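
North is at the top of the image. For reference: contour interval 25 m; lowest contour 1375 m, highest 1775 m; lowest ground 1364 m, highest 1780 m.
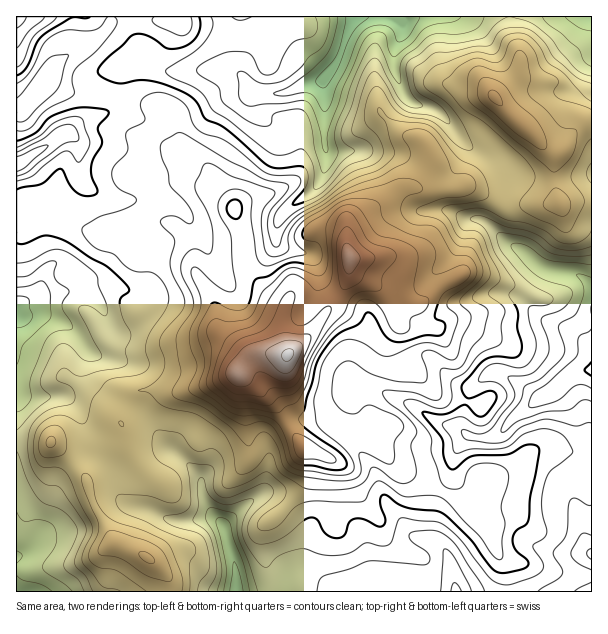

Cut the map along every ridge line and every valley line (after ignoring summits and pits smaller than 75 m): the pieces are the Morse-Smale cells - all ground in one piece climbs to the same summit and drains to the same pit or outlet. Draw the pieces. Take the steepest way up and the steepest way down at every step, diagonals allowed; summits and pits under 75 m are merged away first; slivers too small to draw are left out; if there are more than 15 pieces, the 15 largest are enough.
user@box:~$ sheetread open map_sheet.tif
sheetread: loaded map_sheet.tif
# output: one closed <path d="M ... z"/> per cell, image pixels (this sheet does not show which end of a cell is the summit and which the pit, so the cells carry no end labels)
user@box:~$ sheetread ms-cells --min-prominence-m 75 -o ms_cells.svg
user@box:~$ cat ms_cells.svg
<path d="M396 16l-285 0-1 8-2 5-13 11-32 18-17 23 25 11 55 6 14 5 21 3 9 7 10 28 6 11 15 11 15 14 14 21 12 33 2 20 4 18 21 25 12 6 5 5-3 7 0 24 5 18-33 0-11 8-6 12 17 11 23 23 10 17 17 23 18 8 7-4 4-9 8-9 11 0 22 10 11-16-22-23-2-16 5-15 13-18 5-12 13-20-8-27-9-8-25-13-6-6-4-25 2-18 2-5 52-35 57 1 6-2 35 16 4 0 6-22 0-12-9-8-15-4-18-10-30-34-25-9-9-8-10-27 0-17 9-21 0-7z"/><path d="M239 374l-7 18-21 24-15 25-20 20-12 20-14-6-11-11-12-20-4-16-10 11-21 9-10 13 0 9 6 13 4 20 22 39 36 17 18 17 3 16 421-1-1-140-19 1-18-6-12 0-9 5-9 8-6 11-27 10-5 6-4 17-5 5-6 0-48-28-21-8-27-28-9-5-13-5-11 0-16 22-21-8-17-23-10-17-23-23z"/><path d="M465 186l-6 2-57-1-52 35-2 5-2 18 4 25 6 6 25 13 9 8 8 27-13 20-5 12-13 18-5 15 2 16 14 16 8 5-10 15 0 3 26 28 21 8 48 28 6 0 5-5 5-20 10-7 21-6 6-11 9-8 9-5 12 0 18 6 20-2 0-163-13-11-28-5-11-5-16-14-15-8-16-17 11-24z"/><path d="M57 206l-15 0-13 6-13 3 0 223 35 4 17 14 13 14 1-9 4-8 6-5 21-9 9-10-1-13 9-20 5-5 24-1 18 2 32-7 19-9 9-2 7-12 8-6-10-4-24-20-4-29-20-33-1-22-5-9-14-15-9-2-12 0-22 4-20 9-12 0-16-7-18-18z"/><path d="M50 82l-3 0-26 28-5 1 0 102 13-1 13-6 15 0 8 4 18 18 16 7 12 0 20-9 22-4 12 0 9 2 14 15 5 9 1 22 20 33 4 29 28 23 41 0 1-5-5-14 0-24 3-7-5-5-12-6-21-25-4-18-2-20-8-27-18-27-15-14-15-11-6-11-10-28-9-7-21-3-14-5-55-6z"/><path d="M591 16l-194 1 6 6 0 7-9 21 0 17 10 27 9 8 25 9 30 34 18 10 15 4 9 8 0 12-6 24 15 1 73-4z"/><path d="M30 439l-14 1 0 151 154 1 0-8-2-8-18-17-36-17-22-39-6-24-10-15-25-22z"/><path d="M237 374l-51 17-15 1-12-2-16 0-8 1-5 5-9 20 0 7 11 30 18 22 11 6 5-2 10-18 20-20 15-25 21-24 6-14z"/><path d="M591 202l-72 3-15-1-11 23 16 17 15 8 16 14 11 5 28 5 12 10z"/><path d="M110 16l-94 1 1 93 4 0 15-14 27-38 32-18 13-11 2-5z"/>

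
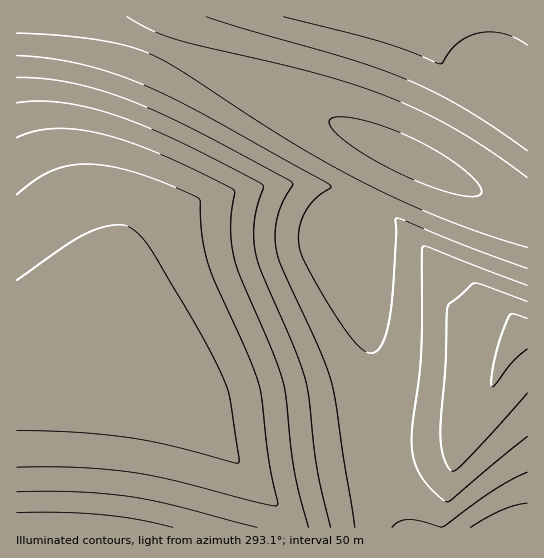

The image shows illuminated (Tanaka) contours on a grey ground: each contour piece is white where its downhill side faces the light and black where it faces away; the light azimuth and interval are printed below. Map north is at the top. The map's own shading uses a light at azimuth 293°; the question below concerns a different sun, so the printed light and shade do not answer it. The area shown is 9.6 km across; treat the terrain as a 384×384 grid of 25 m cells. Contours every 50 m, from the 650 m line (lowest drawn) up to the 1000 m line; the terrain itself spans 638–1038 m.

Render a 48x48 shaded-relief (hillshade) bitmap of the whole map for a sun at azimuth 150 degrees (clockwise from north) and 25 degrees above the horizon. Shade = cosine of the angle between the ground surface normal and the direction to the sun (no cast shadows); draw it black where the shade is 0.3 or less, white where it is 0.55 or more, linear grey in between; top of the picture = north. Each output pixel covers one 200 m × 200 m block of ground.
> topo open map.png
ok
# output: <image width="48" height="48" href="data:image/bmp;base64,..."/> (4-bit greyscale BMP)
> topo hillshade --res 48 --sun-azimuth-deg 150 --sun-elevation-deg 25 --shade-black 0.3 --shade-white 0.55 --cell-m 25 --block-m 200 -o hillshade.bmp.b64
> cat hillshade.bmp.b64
<image width="48" height="48" href="data:image/bmp;base64,Qk32BAAAAAAAAHYAAAAoAAAAMAAAADAAAAABAAQAAAAAAIAEAAATCwAAEwsAABAAAAAAAAAAAAAAABEREQAiIiIAMzMzAERERABVVVUAZmZmAHd3dwCIiIgAmZmZAKqqqgC7u7sAzMzMAN3d3QDu7u4A////AN3d3d3d3MzMzMzMzMqJmZmZqqqr///tzN3d3d3d3MzMzMy7u7qZmZmZmZqr7//u3N3d3d3dzMzMy7u7u6mZmZmZmZma3//u3N3d3dzMzMy7u7u7upmZmZmYiIiJvv/u3MzMzMzMzLu7u7uqqZmZmZmIiIiIrv7u3MzMzMzLu7u7qqqpmZmZmZiId3d3nO7t3Lu7u7u7u7qqqqqZmZqpmZiId2Zmet7t3Lu7u7u6qqqqqZmZmaqqmZiHdmZVeM3d3KqqqqqqqqqZmZmZmaqqqZiHdlVVaKzdzKqqqqqZmZmZmYiZmqqqqZiHZlVEV4vdzJmZmZmZmZmZiIiZmqqqqZiHZlVEV3nMzJmZmZmZmIiIiIiZmaqqmZiHZlRERni8zIiIiIiIiIiIiIiJmZmZmZh3ZVRERmeczIiIiIiIiIiHd4iImZmZmYh3ZVRERWaLzHd3iIiIiId3d4iIiJmZiIh3ZVRERWZqvHd3d3d3d3d3d4iIiIiIiId2ZVVERWZovHd3d3d3d3d3d3iIiIiIiHd2ZVVERWVWm3d3d3d3d3d3d3iIiIiIiHd2ZVVEVWVVemZ3d3d3d3d3d3iIiIiIh3dmZVVEVVVVVmZmd3d3d3d3d4iIiIiId3dmZVVEVVVVQmZmZnd3d3d3d4iIiIiId3dmVVVFVlVUIWZmZmZ3d3d3eIiIiIiId3ZmVVVFVlVCEWZmZmZ3d3d3iIiIiIiHd3ZmVVVFVlMhEWZmZmZ3d3d4iIiIiIiHd3ZlVVRFVDIREWZmZmZ3d3eIiIiZiIiHd2ZlVVREQxERElZmZmZ3d3eIiJmZmZmId2ZlVURCIRESIlVmZmZnd3eIiZmqqqqZiHZlVUQhERIiM1VWZmZnd3iImZqqq7qqmYd2VUIRIiIzRFVVZmZmZ3iImaqru7u7qpiHZTIiIzNEVlVVVmZmZmd4maq7vMzMu6mXZCIjNERVZ1VVVVVVVVVmeJqrzMzMy7mGQzM0RVZneFVVVVVVVVVVVWeJqru7uodUMzRFVmd4iVVVVVVVVURERDNEVWZ3ZlQzRFVWZ3iJmURVVVVURERDMzMyIjMzMzREVWZ3iImZmkREREREREMzMzIiIjMzNEVWZneImZmqqkREREREMzMzMyIjMzNERVZneIiZmqqqqkREQzMzMzMyIjMzNERVZmd4iZmqqqqqqTMzMzMzMyIiMzM0RFVmd4iZmqqqqqqphzMzMzIiIiIzMzREVWZ3iJmaqqq7qqqYdjIiIiIiIiMzNEVWZ3iJmaqqu7u7qqmHdyIiIiIiIzM0RVZneImaqqu7u7u7qpiIdyIiIiIiMzRFVmd4iZqqu7u7u7u6qZiIiCIiIiIzNEVWZ3iJmqq7u7u7u7uqqZmIiCIiIiM0RVZneImaq7u7u7u7u7qqmZmYiCIiIzNEVmd4iZqru7vMzLu7uqqpmZmZiCIjM0RVZ3iJmqu7u8zMy7u7qqqZmZmZmCMzRFVneImaq7u7zMzMu7u6qqmZmZmZmTM0RVZneJmqq7u8zMzLu7uqqqmZmZmZmQ=="/>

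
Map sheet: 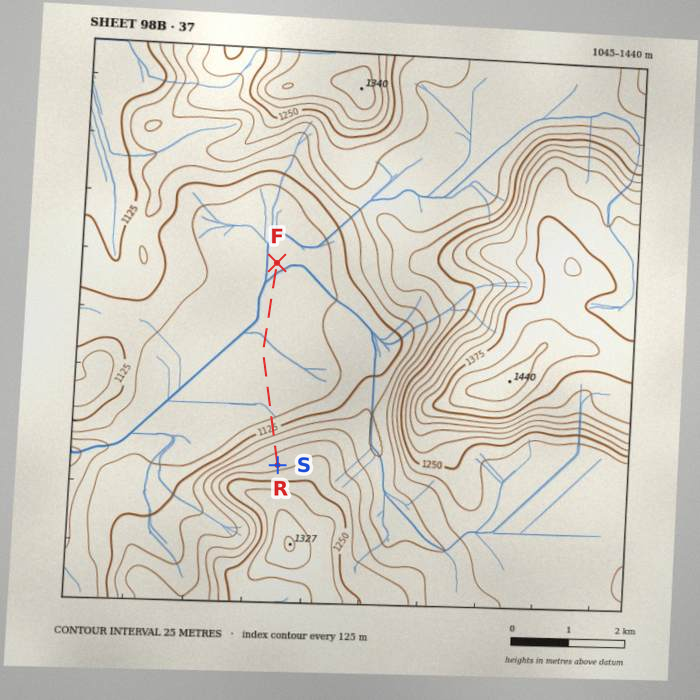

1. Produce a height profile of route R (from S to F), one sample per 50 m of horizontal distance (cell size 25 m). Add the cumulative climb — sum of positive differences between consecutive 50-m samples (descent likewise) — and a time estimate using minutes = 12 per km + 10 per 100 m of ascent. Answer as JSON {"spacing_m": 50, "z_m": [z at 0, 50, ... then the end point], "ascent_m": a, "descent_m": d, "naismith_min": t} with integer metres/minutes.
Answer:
{"spacing_m": 50, "z_m": [1216, 1212, 1209, 1205, 1201, 1196, 1190, 1182, 1174, 1164, 1154, 1143, 1132, 1123, 1114, 1107, 1101, 1097, 1094, 1092, 1091, 1090, 1090, 1089, 1089, 1089, 1089, 1089, 1089, 1089, 1089, 1088, 1088, 1088, 1087, 1087, 1087, 1086, 1086, 1086, 1086, 1085, 1085, 1085, 1085, 1085, 1085, 1085, 1085, 1085, 1085, 1085, 1085, 1085, 1085, 1085, 1085, 1085, 1085, 1085, 1085, 1085, 1085, 1085, 1085, 1085, 1085, 1086, 1086, 1086, 1086, 1087], "ascent_m": 2, "descent_m": 132, "naismith_min": 43}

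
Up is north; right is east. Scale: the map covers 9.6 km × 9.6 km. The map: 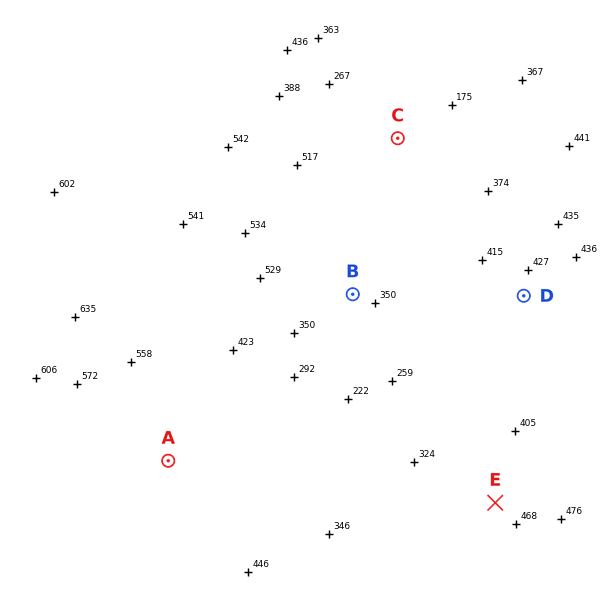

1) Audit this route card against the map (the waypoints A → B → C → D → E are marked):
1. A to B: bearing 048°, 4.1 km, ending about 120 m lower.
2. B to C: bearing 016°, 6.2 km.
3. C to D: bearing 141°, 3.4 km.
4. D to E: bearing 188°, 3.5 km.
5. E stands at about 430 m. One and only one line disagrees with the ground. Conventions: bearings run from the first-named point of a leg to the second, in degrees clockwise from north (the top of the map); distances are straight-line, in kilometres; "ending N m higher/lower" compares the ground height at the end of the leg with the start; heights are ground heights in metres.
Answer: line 2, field distance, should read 2.7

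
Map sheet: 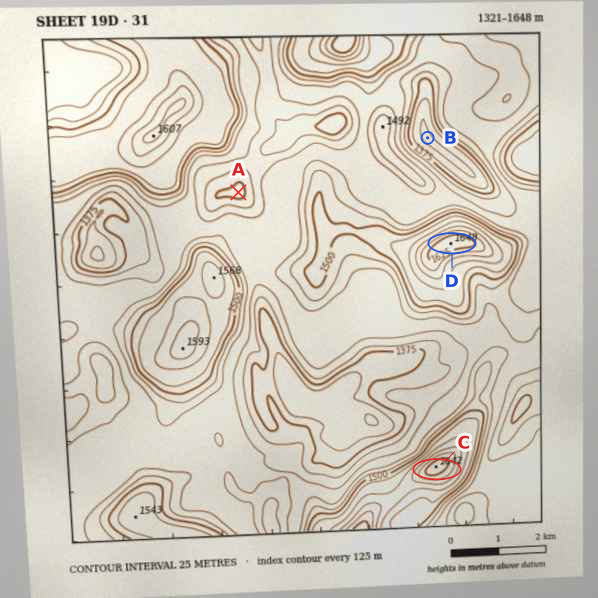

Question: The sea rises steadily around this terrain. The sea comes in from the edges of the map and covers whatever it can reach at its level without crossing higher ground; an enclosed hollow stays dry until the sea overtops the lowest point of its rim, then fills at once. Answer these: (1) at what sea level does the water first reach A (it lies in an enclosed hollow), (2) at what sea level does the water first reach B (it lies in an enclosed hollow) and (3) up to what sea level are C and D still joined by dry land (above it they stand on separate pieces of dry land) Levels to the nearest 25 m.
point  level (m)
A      1425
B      1425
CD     1450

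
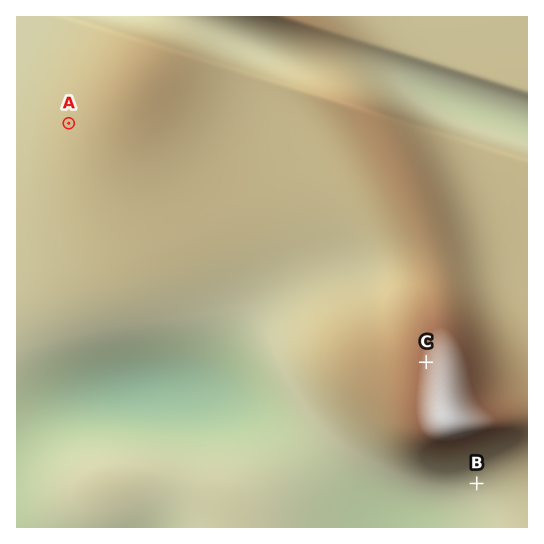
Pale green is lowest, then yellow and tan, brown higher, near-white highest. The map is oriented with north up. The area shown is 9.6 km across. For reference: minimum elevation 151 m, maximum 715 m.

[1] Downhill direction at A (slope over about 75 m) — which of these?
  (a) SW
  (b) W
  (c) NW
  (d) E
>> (b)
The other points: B S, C W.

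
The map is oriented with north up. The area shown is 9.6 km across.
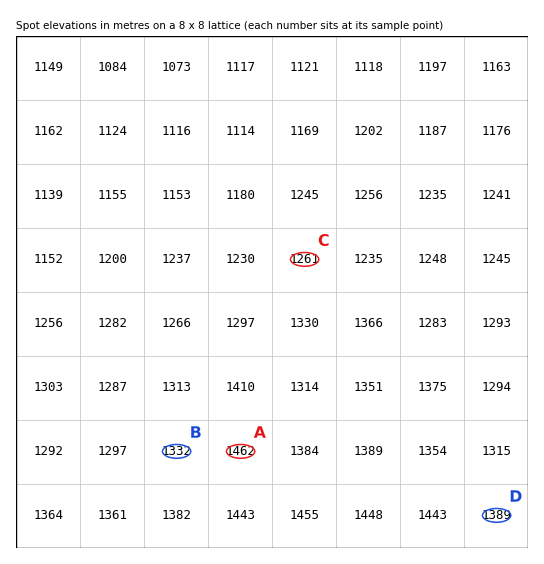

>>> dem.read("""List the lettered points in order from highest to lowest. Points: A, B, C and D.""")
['A', 'D', 'B', 'C']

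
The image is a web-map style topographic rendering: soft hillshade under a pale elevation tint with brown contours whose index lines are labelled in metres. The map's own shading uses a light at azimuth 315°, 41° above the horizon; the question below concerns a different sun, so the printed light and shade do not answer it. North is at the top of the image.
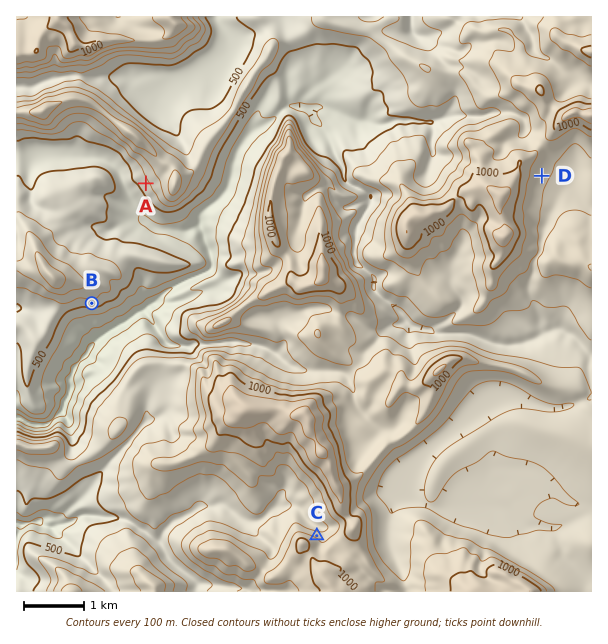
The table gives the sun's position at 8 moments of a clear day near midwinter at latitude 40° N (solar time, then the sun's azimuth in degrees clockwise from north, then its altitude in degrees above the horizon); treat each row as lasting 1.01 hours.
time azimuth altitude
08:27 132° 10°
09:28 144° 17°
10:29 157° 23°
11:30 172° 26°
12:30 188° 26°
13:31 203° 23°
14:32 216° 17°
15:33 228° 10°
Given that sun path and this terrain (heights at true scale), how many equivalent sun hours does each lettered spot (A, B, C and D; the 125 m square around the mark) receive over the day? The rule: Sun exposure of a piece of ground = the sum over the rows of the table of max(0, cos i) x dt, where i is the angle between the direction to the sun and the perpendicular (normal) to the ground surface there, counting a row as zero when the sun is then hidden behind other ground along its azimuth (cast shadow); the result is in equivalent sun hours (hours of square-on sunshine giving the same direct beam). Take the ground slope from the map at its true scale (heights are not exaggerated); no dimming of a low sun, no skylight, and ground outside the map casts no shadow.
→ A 3.9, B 5.4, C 0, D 3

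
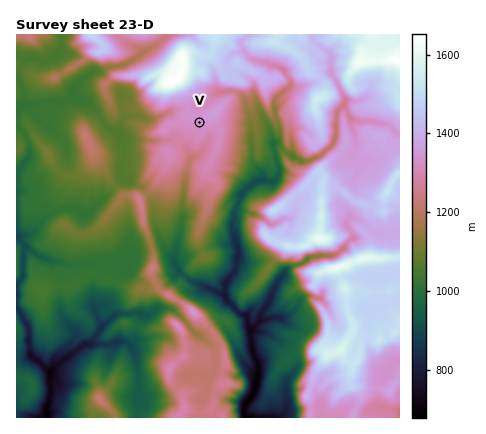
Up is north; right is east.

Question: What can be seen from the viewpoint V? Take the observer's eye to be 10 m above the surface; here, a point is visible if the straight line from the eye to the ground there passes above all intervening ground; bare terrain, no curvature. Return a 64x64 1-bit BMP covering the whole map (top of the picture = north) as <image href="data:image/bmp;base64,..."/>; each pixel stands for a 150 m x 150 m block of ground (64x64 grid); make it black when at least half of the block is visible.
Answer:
<image width="64" height="64" href="data:image/bmp;base64,Qk0+AgAAAAAAAD4AAAAoAAAAQAAAAEAAAAABAAEAAAAAAAACAAATCwAAEwsAAAIAAAAAAAAA////AAAAAAAAAMAQIAGAAAAAgBGAAAAAAAMAAMAAAAAANgAAgAEAAAAOAACAAYAAAAYAAOgBgAAABgAA4AGAAAAcAABAAMAAAAwAQEgAwAAABACA8ACAAAAAAADwAJAAAAAAACAA4AAAAAAAIABAAAAAAABAAAAAAAAAAEAAAAAAAAAQgAAAAAAAACEAAAAAAAAAAwAAAAAAAAAOAAAAAAAAABgAAAAAAAAAcAAAAAAAABDgAAAAAAAAAeAAAAAAAAABwAAAAAAAAASAAAAAAAAAA4AAAAAAAAADgAAAAAAAAAEAAAAAAAAAAwAAAAAAAAACAAAcAAAAAAIAALBgAAAAAAAB8GAAAAAEAADAYAAAAAQAAABgAEAAAAAAYCAAcAAAAABwIAAAAAAAABwgAAAAAAAADiAAAAAAAAAHIAAAAAAEAAOgAgAAAAIAA8ADAAQAAwAD4AMAAAATgABwAAAAAHGAABgAAAAAcYABgAAAAAD0wAHAAAAAAH7AAeAAAAAAfkAB4AAAAAB/AAHgAAAAAA8AAcAAAAAACIABwAAAAAAAAAHAAAAAAPwAAcAAAAAA/gAAwAAAAAH+AABAAAAAAD+cACAAAAAAH+AAIQAAAAAOQACDAAAAAABAAYGBAAAAAAABAYIAAAAAAAYAgAAAAAAADACAAAAAAAAAAIAAAAAAAAAA4A=="/>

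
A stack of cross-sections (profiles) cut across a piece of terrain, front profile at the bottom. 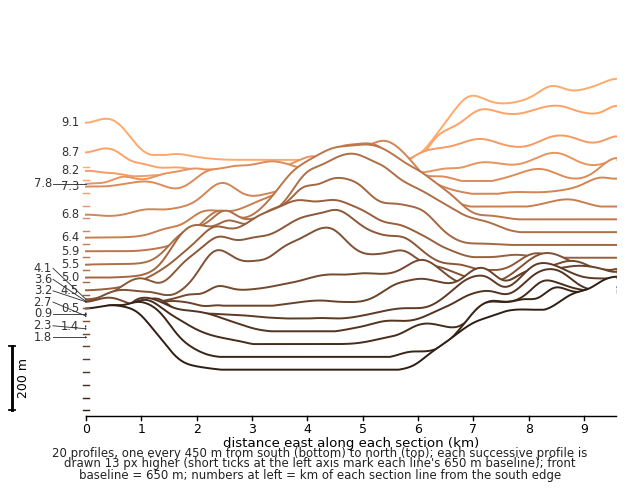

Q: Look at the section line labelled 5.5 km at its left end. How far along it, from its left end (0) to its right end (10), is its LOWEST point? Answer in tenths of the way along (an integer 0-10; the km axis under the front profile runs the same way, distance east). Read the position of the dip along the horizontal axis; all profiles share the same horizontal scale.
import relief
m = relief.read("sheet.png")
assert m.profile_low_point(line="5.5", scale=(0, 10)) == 0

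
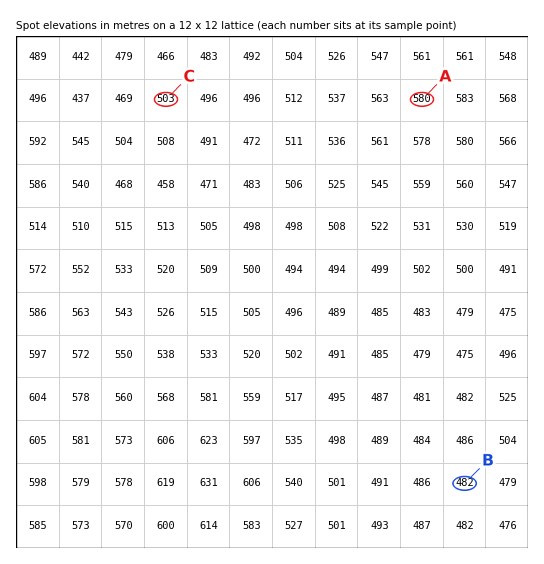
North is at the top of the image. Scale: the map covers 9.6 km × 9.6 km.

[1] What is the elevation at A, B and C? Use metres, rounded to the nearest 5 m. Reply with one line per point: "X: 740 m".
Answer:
A: 580 m
B: 480 m
C: 505 m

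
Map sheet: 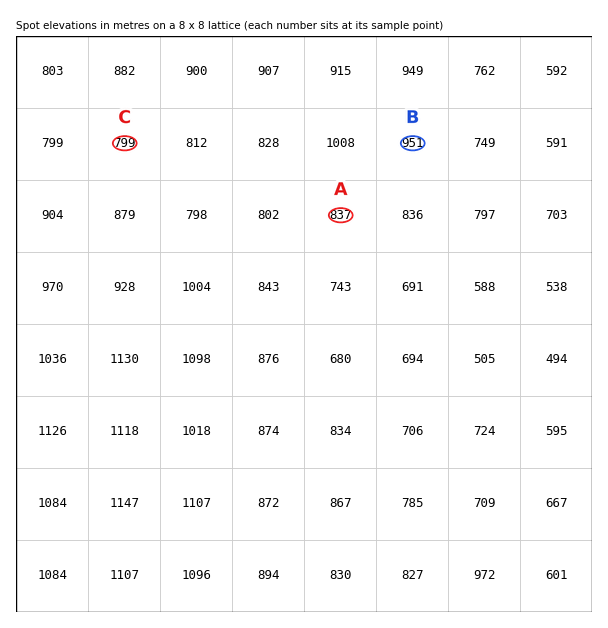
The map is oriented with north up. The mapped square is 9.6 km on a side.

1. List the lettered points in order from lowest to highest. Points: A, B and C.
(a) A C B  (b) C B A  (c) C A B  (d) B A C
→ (c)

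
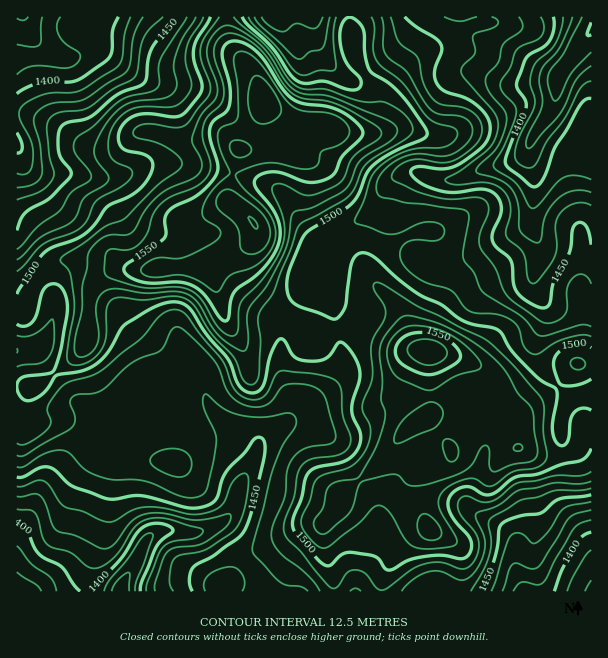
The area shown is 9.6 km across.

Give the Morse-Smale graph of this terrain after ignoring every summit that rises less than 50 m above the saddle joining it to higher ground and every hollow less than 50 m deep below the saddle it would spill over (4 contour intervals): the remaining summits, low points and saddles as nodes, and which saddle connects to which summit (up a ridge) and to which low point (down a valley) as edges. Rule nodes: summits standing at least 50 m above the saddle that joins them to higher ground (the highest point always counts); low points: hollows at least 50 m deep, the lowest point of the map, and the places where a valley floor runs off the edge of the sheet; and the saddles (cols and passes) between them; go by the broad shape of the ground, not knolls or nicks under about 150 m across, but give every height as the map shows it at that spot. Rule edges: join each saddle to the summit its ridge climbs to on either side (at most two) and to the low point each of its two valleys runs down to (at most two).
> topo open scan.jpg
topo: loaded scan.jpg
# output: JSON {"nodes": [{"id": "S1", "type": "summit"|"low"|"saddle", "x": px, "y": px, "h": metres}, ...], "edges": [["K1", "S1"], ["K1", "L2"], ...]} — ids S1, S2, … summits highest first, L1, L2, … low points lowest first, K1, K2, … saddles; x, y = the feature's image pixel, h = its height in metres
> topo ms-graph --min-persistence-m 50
{"nodes": [
{"id": "S1", "type": "summit", "x": 254, "y": 222, "h": 1588},
{"id": "S2", "type": "summit", "x": 428, "y": 351, "h": 1573},
{"id": "L1", "type": "low", "x": 591, "y": 29, "h": 1349},
{"id": "L2", "type": "low", "x": 21, "y": 17, "h": 1361},
{"id": "L3", "type": "low", "x": 17, "y": 591, "h": 1365},
{"id": "L4", "type": "low", "x": 591, "y": 591, "h": 1372},
{"id": "K1", "type": "saddle", "x": 35, "y": 282, "h": 1504},
{"id": "K2", "type": "saddle", "x": 567, "y": 455, "h": 1502},
{"id": "K3", "type": "saddle", "x": 338, "y": 330, "h": 1501},
{"id": "K4", "type": "saddle", "x": 558, "y": 386, "h": 1500}],
"edges": [["K1", "S1"], ["K1", "L2"], ["K1", "L3"], ["K2", "S2"], ["K2", "L1"], ["K2", "L4"], ["K3", "S1"], ["K3", "S2"], ["K3", "L1"], ["K3", "L3"], ["K4", "S1"], ["K4", "S2"], ["K4", "L1"]]}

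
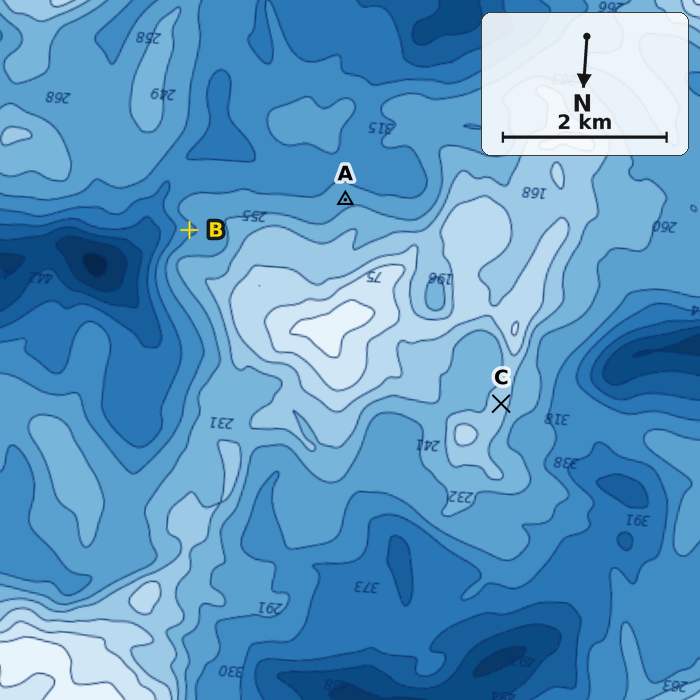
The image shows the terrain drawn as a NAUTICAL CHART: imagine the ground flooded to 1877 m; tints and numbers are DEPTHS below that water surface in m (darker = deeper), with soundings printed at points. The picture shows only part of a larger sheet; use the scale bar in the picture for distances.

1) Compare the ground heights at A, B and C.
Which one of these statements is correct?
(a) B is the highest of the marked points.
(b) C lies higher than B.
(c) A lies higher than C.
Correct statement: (b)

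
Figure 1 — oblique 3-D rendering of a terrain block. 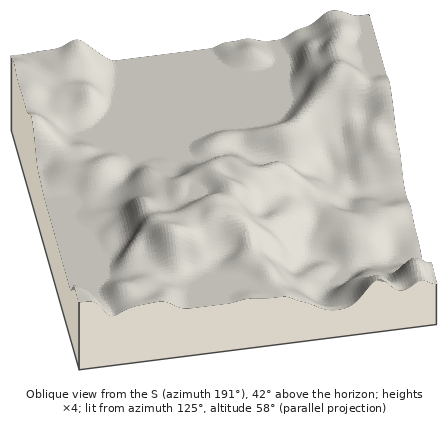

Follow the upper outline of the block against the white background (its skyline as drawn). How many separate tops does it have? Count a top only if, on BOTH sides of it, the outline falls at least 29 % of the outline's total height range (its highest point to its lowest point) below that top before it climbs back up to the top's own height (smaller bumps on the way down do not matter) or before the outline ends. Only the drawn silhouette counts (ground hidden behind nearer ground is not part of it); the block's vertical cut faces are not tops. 0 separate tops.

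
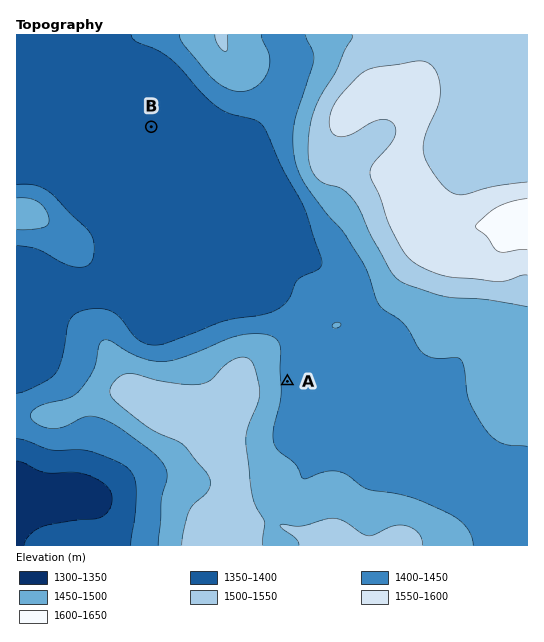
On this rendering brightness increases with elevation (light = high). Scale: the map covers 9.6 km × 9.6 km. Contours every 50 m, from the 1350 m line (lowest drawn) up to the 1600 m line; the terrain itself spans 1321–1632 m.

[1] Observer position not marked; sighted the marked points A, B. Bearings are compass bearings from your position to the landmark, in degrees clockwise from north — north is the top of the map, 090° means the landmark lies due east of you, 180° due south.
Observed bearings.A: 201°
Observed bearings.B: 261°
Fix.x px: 400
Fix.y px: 87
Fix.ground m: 1590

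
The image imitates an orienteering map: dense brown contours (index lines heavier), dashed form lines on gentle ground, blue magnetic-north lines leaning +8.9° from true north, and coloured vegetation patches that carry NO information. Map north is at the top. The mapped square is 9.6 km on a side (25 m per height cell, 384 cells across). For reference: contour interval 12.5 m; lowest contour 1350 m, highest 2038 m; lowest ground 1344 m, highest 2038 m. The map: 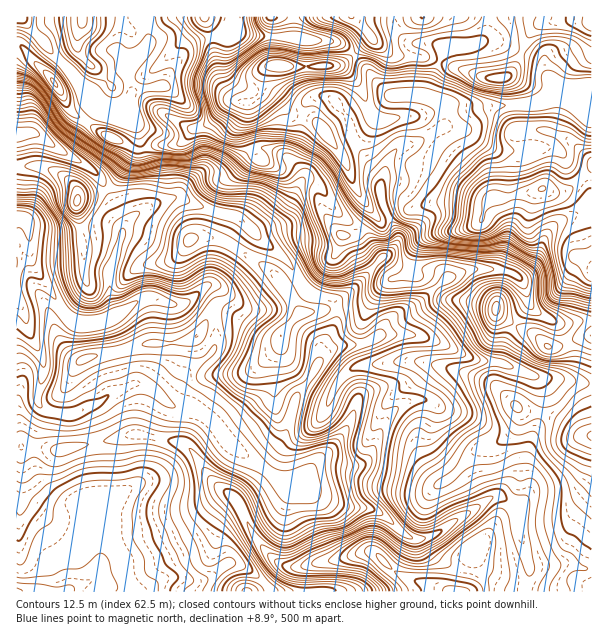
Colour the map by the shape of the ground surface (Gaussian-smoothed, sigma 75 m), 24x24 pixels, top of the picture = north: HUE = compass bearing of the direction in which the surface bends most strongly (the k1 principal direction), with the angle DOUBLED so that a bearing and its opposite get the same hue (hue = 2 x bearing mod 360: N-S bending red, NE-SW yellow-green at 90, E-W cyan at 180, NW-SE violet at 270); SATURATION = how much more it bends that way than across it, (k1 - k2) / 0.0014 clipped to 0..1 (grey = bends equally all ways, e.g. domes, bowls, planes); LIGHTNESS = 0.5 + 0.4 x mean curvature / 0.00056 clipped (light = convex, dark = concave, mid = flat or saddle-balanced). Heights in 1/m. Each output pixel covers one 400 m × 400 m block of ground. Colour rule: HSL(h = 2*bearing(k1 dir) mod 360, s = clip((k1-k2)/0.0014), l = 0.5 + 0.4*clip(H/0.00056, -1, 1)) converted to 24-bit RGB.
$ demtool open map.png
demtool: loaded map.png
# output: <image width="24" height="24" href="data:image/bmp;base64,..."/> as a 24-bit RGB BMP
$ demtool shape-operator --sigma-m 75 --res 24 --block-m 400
<image width="24" height="24" href="data:image/bmp;base64,Qk32BgAAAAAAADYAAAAoAAAAGAAAABgAAAABABgAAAAAAMAGAAATCwAAEwsAAAAAAAAAAAAAhqpQZp+CY450eINugnWAhnByaoZhioZVL7mS31xqbQAs/tcSqX0JT14QK0MTLPEui93lgorGwmGMqlN6dImEU2KBmX2CcpCFh6R5eHuCfYGId3mFfHN+gnZ6fXKHmIyDjW1RVBZAzP/udoDx49P43s3+0df6zvrvKSx90FG9zIizoaCGb4yNbU16kYtjiIJmnKdveIaEdn+DeHeAeHSFhnWHhHWEjINzf0F3l/esM7hhKEI5ValQPm+K4dKhggUgNxAABjMASrMh3aO3cFySclaJnpWIeH2Hqph/YYJsbXt4dX5+bHaEfHmUf3OapW6ZZWup1PnSTjFiSXRNW2IzQzAebk8HjwxMyt7Uzpu0E14jJH8OrjpJV3h9moF+jnZ6n5N5l2RgWm9TcnZVXHpLU25PaVdWfaVow/Piy1mIfjZsfntnX1ByWFeUkKTEeYqymKyh0KnLt43EZVilTpdmVGh0gn1blY1nkXagr462mH6xd3WcmHqGVm5yVn12ke6fcksvazAxj01ZqIJLIFIoZ0WCYZ84eJJke7FueGSRwoOiooSlgnOSWkp4n3Z1l5Vxg6+reKCzlnu9n3/Cq5bGjKTSibjWvW1mdkVqfVp0nItonDnX6ZihBGdZ0JuSQYuPu7yXSnmFj36ovWmes2Z3R3iMd5K1sq7Nb7JPgTcoSGYqW3dJlJdtinlgcWBIfldKdU9celBIpsuPFUps8M3OQIfNKouXZrNNf6pMazs8U0UviV9DrMWcc5K6VIeXlJp1vEtvrkbTsIZ/Wn9nX39Pf2RahXRwlFyamEGxmcKffq9gK35ZJbes9JipHUxAmKhCh1xUglp3XoahotHNlMq0gEBjcV9BhHxDu3eSNyOB5b/WlHjFhGeeYn1gcohpSJFwPG+y0p67tYqorsGmDkJJ3GFmxK7vqp3eiprOkK3SUjHBknMKOxsKkCQTP9UjTpdbhC15ZNJ3N7Jio0PGwnrbvKvbjoHSxJDBLlRiV6d7zqe7wZyBNzlYYHIpW5ARVmwnfGcqUCocaSo/062bTqPJu+zynobipX3IXTVtuNJdZxQGLVoFEzsNorBQXFc2wVdud2StQIVae3Eu3YJ3nojPMEmV25mRIlkmk0Zdj12hYJiyz+nCe+bLghVbSyIFZGsYW6O5eRd45sm+k5vp8DhiISoJioEUBlYRdUYqfkE7c69zVs5WUQkDK04IjCK86r7jOM/SEeCsXH7QpuLT4oK4IAAz+NPblIbFT3acWTWO4+q3RjCdmV3cvJv24Mvtj1GsMl9ufM+zldbETQlI6qvg4NzvAodcnMcn1VkyTTwVJjADKzMAMxIACygRyOmWmcDFRFmSWUZ54+mjqHuOK2l5WGZ+woWly6jchbbfaMW9ayJKQjqvZr1H7b2y1Fa1Bjwl7C55+If/7Yn5feeIEFKFge7MRuOdnp2CMB0VRx0q4f+RQX9cRHR6VYd6X6+BtopygEsiTRwZZ1hEMFw6ht9/sicu8m0mnCf/XOXJKaih2Y3i9dbpGDjbwriLKHtKb5BaNW+lIMLO5/TXWR2/hF43UF0vRmEncxAi2X9lP3xBWm1EJ7+ZeNZnkBBfx/3FHBeFeqqfSkymb6K33sXMmonZtZ3TmqXQU1WcmpnjlO3452EHMwAP/GcqW6MZJygLAl8UnEcn32yqwvbwKWbRJQ4Xsvuhu0lPMGx6gJd1UH52SJR2uruGj2RNaqZPuEqMwVCclZ5DMwAFMwABm/TwzP//48n/4cz/hT31Ppi3IvkIflcURxQqZcTVp/a8oUN9QoNYXH5MbIx0ToFlfUg4v4RLZHlKh31EXNq9Nx0RjABkzP/tgP/Xfiw6eyVJcO7J1UT/1EmV5MPAQa/NcbXhnOPRk0CSsWaQpJbVd5LDWJSUel5oPnZwrNi4i4rRjbXNcDQ5KQYty//IQvKyh0tQSJWQOeyPgRk1TQpK2fLkxbDb04uxKHIxU18dTCogh9huTFcxh2xBekA6Vy8gcmQWUHUCKmwNg4M5f19dJHr/zP/fUwM5e9+hZlOQsmN0KlRzSaPameTM74Ln65fLwpb4pH7/kfz3hxtlolEqXIM1MGm+o8Ly0d764dX2QVe0gT93rUM4pPPbQwUwx++QR3Q0gGFmUX5zqFeBFWktXrYcHnZN7fmV8QBStUIAtwA08h+fqe/lYXLRP5mvYYhDZ28/jF8/uTM2PmtPmoJXmhs0TUKS5ty/Y4e2ZISWb0+LkUyo1NWCPqZYJw1A/91NiAan/wy4LqT3ovKwfTyJx1ufXa3CZq6vWIGOYmiEyJCyeG/GhJzB"/>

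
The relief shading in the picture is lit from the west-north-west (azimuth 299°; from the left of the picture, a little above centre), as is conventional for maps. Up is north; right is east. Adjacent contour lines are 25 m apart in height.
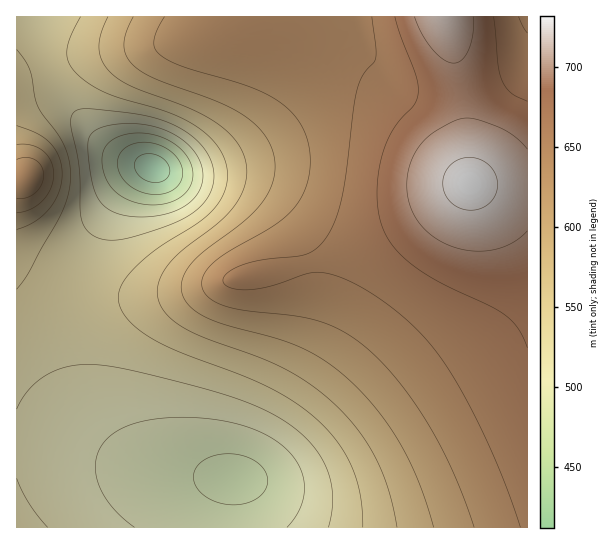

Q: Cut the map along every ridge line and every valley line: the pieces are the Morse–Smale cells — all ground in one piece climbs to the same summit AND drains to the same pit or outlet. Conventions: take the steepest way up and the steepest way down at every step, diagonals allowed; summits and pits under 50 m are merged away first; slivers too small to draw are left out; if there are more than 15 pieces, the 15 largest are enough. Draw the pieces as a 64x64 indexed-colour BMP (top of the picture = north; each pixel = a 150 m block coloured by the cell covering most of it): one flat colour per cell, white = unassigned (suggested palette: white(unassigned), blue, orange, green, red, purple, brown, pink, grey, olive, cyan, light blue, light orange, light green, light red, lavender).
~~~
<image width="64" height="64" href="data:image/bmp;base64,Qk12CAAAAAAAAHYAAAAoAAAAQAAAAEAAAAABAAQAAAAAAAAIAAATCwAAEwsAABAAAAAAAAAA////ALR3HwAOf/8ALKAsACgn1gC9Z5QAS1aMAMJ34wB/f38AIr28AM++FwDox64AeLv/AIrfmACWmP8A1bDFABERERERERERERERERERERERERERERERERERERERERERERERERERERERERERERERERERERERERERERERERERERERERERERERERERERERERERERERERERERERERERERERERERERERERERERERERERERERERERERERERERERERERERERERERERERERERERERERERERERERERERERERERERERERERERERERERERERERERERERERERERERERERERERERERERERERERERERERERERERERERERERERERERERERERERERERERERERFBERERERERERERERERERERERERERERERERERERERFEQRERERERERERERERERERERERERERERERERERERFEREEREREREREREREREREREREREREREREREREREUREREREERERERERERERERERERERERERERERERERERFEREREREEREREREREREREREREREREREREREREREREREUREREREERERERERERERERERERERERERERERERERERERREREREQRERERERERERERERERERERERERERERERERERFEREREQREREREREREREREREREREREREREREREREREREURERERBERERERERERERERERERERERERERERERERERERRERERBERERERERERERERERERERERERERERERERERERFEREREEREREREREREREREREREREREREREREREREREREUREREERERERERERERERERERERERERERERERERERERERREREQRERERERERERERERERERERERERERERERERERERFERERBEREREREREREREREREREREREREREREREREREREUREREERERERERERERERERERERERERERERERERERERERREREQRERERERERERERERERERERERERERERERERERERFERERBEREREREREREREREREREREREREREREREREREREUREREERERERERERERERERERERERERERERERERERERERREREQRERERERERERERERERERERERERERERERERERERFERERBEREREREREREREREREREREREREREREREREREREUREREERERERERERERERERERERERERERERERERERERERREREQRERERERERERERERERERERERERERERERERERERFERERBIiIiIiIiEREREREREREREREREREREREREREREUREQzMiIiIiIiIiIiERERERERERERERERERERERERERRDMzMyIiIiIiIiIiIiIhERERERERERERERERERERERFDMzMzIiIiIiIiIiIiIiIiIhERERERERERERERERERETMzMzMyIiIiIiIiIiIiIiIiIiIRERERERERERERERERMzMzMzIiIiIiIiIiIiIiIiIiIiIhEREREREREREREREzMzMzMyIiIiIiIiIiIiIiIiIiIiIiERERERERERERETMzMzMzIiIiIiIiIiIiIiIiIiIiIiIiERERERERERERMzMzMzMiIiIiIiIiIiIiIiIiIiIiIiIiEREREREREREzMzMzMzIiIiIiIiIiIiIiIiIiIiIiIiIhERERERERETMzMzMzMyIiIiIiIiIiIiIiIiIiIiIiIiIhERERERERMzMzMzMzIiIiIiIiIiIiIiIiIiIiIiIiIiIhEREREREzMzMzMzMyIiIiIiIiIiIiIiIiIiIiIiIiIiIRERERETMzMzMzMzMiIiIiIiIiIiIiIiIiIiIiIiIiIiIRERERMzMzMzMzMyIiIiIiIiIiIiIiIiIiIiIiIiIiIiIiIiIzMzMzMzMzMyIiIiIiIiIiIiIiIiIiIiIiIiIiIiIiIjMzMzMzMzMzIiIiIiIiIiIiIiIiIiIiIiIiIiIiIiIiMzMzMzMzMiIiIiIiIiIiIiIiIiIiIiIiIiIiIiIiIiIzMzMzMzMiIiIiIiIiIiIiIiIiIiIiIiIiIiIiIiIiIjMzMzMzMiIiIiIiIiIiIiIiIiIiIiIiIiIiIiIiIiIiMzMzMzIiIiIiIiIiIiIiIiIiIiIiIiIiIiIiIiIiIiIzMzMzMiIiIiIiIiIiIiIiIiIiIiIiIiIiIiIiIiIiIjMzMzMiIiIiIiIiIiIiIiIiIiIiIiIiIiIiIiIiIiIiMzMzMiIiIiIiIiIiIiIiIiIiIiIiIiIiIiIiIiIiIiIzMzMiIiIiIiIiIiIiIiIiIiIiIiIiIiIiIiIiIiIiIjMzMyIiIiIiIiIiIiIiIiIiIiIiIiIiIiIiIiIiIiIiMzMyIiIiIiIiIiIiIiIiIiIiIiIiIiIiIiIiIiIiIiIzMzIiIiIiIiIiIiIiIiIiIiIiIiIiIiIiIiIiIiIiIjMzIiIiIiIiIiIiIiIiIiIiIiIiIiIiIiIiIiIiIiIiMzMiIiIiIiIiIiIiIiIiIiIiIiIiIiIiIiIiIiIiIiIzMyIiIiIiIiIiIiIiIiIiIiIiIiIiIiIiIiIiIiIiIjMyIiIiIiIiIiIiIiIiIiIiIiIiIiIiIiIiIiIiIiIiMzIiIiIiIiIiIiIiIiIiIiIiIiIiIiIiIiIiIiIiIiIzMiIiIiIiIiIiIiIiIiIiIiIiIiIiIiIiIiIiIiIiIjMyIiIiIiIiIiIiIiIiIiIiIiIiIiIiIiIiIiIiIiIi"/>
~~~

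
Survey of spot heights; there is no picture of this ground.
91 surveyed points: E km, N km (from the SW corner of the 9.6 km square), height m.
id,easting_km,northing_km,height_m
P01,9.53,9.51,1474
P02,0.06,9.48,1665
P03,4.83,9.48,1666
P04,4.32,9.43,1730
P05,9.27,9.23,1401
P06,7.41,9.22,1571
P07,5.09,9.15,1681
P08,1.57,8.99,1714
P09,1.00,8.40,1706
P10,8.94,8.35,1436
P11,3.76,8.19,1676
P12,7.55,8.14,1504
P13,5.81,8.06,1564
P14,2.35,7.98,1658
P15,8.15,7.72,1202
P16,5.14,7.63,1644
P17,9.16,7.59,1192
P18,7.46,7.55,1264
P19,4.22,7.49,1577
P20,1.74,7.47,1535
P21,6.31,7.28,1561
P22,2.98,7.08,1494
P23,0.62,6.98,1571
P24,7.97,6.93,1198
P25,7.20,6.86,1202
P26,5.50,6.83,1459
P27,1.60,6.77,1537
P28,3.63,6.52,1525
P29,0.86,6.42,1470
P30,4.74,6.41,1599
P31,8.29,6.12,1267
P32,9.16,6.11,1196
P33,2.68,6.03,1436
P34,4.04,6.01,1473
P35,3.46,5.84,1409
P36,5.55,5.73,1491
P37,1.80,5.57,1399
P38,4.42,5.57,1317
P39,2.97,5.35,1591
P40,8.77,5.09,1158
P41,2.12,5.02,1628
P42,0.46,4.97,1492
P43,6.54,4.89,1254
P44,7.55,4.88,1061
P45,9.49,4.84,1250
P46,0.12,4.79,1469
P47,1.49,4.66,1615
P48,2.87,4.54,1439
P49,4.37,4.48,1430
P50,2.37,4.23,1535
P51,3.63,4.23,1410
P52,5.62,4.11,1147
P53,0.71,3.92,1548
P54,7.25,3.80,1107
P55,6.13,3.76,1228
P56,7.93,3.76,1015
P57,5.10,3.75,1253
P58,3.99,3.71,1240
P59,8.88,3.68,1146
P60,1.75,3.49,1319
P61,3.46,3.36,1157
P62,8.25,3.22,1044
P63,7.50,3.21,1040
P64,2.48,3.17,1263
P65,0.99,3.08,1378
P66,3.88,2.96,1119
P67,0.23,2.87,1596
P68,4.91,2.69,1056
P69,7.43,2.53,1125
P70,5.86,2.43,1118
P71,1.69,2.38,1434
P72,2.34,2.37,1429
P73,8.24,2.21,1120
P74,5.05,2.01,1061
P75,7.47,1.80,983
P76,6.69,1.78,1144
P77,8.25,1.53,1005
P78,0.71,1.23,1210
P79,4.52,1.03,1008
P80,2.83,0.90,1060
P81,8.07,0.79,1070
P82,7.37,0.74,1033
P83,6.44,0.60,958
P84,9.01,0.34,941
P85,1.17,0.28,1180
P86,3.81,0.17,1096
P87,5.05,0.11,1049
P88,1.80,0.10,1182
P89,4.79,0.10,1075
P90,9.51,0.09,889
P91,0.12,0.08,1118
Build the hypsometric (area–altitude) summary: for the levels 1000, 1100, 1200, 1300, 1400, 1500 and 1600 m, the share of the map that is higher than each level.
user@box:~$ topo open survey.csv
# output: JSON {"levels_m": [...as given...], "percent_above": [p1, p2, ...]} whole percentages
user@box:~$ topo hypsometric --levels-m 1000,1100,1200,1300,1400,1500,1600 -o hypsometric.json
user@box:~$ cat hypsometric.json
{"levels_m": [1000, 1100, 1200, 1300, 1400, 1500, 1600], "percent_above": [95, 79, 63, 52, 44, 30, 13]}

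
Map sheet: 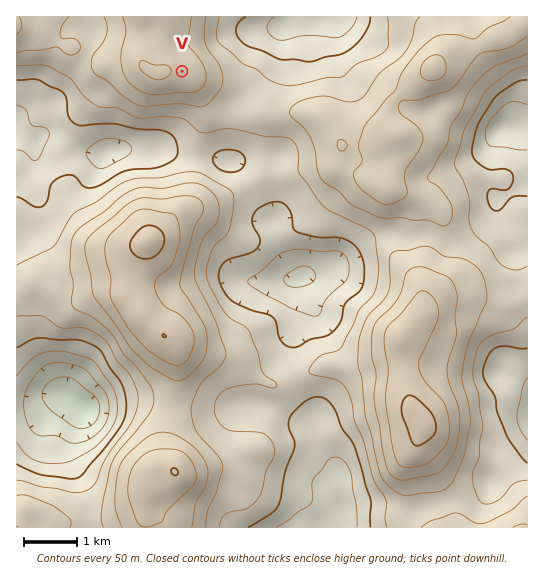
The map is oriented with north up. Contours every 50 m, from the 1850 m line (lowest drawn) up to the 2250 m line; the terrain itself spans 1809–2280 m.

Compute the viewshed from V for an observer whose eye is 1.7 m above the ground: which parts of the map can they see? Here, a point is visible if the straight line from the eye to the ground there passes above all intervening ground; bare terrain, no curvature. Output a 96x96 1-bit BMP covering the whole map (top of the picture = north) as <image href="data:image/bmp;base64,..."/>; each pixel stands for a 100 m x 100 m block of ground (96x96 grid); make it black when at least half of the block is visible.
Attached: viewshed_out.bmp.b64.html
<image width="96" height="96" href="data:image/bmp;base64,Qk2+BAAAAAAAAD4AAAAoAAAAYAAAAGAAAAABAAEAAAAAAIAEAAATCwAAEwsAAAIAAAAAAAAA////AAAAAAAAAAAAAAAAAH+AAAAAAAAAAAAAAH8AAAAAAAAAAAAAAH8AAAAAAAAAAAAAAD4AAAAAAAAAAAAAADgAAAAAAAAAAAAAADAAAAAAAAAAAAAAACAAAAAAAAAAAAAAACAAAAAAAAAAAAAAADAAAAAAAAAAAAAAAHgAAAAAAAAAAAAAAHwAAAAAAAAAAAAAAH4AAAAAAAAAAAAAAH8AAAAAAAAAAAAAAH+AAAAAAAAAAD8AAH/AAAAAAAAAAD/AAH/AAAAAAAAAAB/AAH/AAAAAAAAAAAeAAP/gAAAAAAAAAAAAAP/wAAAAAAAAAAAAAf/wAAAAAAAAAAAAAf/YAAAAAAAAAAAAAf/8AAAAAAAAAAAAAf/+AAAAAAAAAAAAAf/8AAAAAAAAAAAAAf/4AAAAAAAAAAAAAf/4AAAAAAAAAADAAf/wAAAAAAAAAAPwAf/gAAAAAAAAAAf8Af/AAAAAAAAAAAf/h/+AAAAAAAAAAAf///8AAAAAAAAAAA////4AAAAAAAAAAH////4AAAAAAAAAAH////4AAAAAAAAAAH////4AAAAAAAAHwH////8AAAAAAAAP8D////+AAAAAAAAP8D/////AAAAAAAAH4B/////gAAAAAAADwA/////wAAAAAAAAAAf////4AAAAAAAAAAPB///4AAAAAAAAAAAA///8AAAAAAAAAAAAf//8AAAAAAAAAAAAP//8AAAAAAAAAAAAH///AAAAAAAAAAAAA///gAAAAAAAAAAAAf//4AAAAAAAAAAAAP//+AAAAAAAAAAAAP//4AAAAAAAAAAAAH//gAAAAAAAAAAAAH/+AAAAAAAAAAAAAH/4AAAAAgAAAAAAAH+AAAAAA//8AAAAAHwAAAAAAf/+AAAHAAAAAAAAAP//AAAHwAAAAAAAAD//AAAH4AAAAAAAAB//AAAH8AAAAAAAAA//wAAH/gAAAAAAAAf//gAH/xAAAAAAAAP//gAH/zAAAAAAAAB//AAH//gAAAAAAAAD+AAH7/wAAAAAAAAAAAAP5/wAAAAAAAAAAAAP9/4AAAAAAAAAAAAP//4AAAAAAAAAAAAP//4AAAAAAAAAAAAP//8AAAAAAAAAAAAH+P4AAAAAAAAAAAAH+P4AAAAAAAAAAAAH/fwAAAAAAAAAAAAP//4AAAAAAAAAAAAP//4AAAAAAAAAAAAf//8AAAAAAAAAAAB///8AAAAAAAAAAAD///4AAAAAAAAAAAH/5/wAAAAAAAAAAAD///wAAAAAAAAAAAD///wAAAAAAAAAAAB///5gAAAAAAAAAAAf///wAAAAAAAAAAAP///wAAAAAAAAAAAD///4AAAAAAAAgAAB///8AAAAAAAHgAAA///8AAAAAAADAAAAf//+AAAAAAAAAAAAP//+AAAAAAAAAAAAH//+AAAAAAAAAAAAB//+AAAAAAAAAAAAA///AAAAAAAAAAAAA///AAAAAAAeAAAAAf//AMAAAAAfgAAAAf/+Af4AAAB/wAAAAf/+G/4AAAD/wAAAAP/+Mf4="/>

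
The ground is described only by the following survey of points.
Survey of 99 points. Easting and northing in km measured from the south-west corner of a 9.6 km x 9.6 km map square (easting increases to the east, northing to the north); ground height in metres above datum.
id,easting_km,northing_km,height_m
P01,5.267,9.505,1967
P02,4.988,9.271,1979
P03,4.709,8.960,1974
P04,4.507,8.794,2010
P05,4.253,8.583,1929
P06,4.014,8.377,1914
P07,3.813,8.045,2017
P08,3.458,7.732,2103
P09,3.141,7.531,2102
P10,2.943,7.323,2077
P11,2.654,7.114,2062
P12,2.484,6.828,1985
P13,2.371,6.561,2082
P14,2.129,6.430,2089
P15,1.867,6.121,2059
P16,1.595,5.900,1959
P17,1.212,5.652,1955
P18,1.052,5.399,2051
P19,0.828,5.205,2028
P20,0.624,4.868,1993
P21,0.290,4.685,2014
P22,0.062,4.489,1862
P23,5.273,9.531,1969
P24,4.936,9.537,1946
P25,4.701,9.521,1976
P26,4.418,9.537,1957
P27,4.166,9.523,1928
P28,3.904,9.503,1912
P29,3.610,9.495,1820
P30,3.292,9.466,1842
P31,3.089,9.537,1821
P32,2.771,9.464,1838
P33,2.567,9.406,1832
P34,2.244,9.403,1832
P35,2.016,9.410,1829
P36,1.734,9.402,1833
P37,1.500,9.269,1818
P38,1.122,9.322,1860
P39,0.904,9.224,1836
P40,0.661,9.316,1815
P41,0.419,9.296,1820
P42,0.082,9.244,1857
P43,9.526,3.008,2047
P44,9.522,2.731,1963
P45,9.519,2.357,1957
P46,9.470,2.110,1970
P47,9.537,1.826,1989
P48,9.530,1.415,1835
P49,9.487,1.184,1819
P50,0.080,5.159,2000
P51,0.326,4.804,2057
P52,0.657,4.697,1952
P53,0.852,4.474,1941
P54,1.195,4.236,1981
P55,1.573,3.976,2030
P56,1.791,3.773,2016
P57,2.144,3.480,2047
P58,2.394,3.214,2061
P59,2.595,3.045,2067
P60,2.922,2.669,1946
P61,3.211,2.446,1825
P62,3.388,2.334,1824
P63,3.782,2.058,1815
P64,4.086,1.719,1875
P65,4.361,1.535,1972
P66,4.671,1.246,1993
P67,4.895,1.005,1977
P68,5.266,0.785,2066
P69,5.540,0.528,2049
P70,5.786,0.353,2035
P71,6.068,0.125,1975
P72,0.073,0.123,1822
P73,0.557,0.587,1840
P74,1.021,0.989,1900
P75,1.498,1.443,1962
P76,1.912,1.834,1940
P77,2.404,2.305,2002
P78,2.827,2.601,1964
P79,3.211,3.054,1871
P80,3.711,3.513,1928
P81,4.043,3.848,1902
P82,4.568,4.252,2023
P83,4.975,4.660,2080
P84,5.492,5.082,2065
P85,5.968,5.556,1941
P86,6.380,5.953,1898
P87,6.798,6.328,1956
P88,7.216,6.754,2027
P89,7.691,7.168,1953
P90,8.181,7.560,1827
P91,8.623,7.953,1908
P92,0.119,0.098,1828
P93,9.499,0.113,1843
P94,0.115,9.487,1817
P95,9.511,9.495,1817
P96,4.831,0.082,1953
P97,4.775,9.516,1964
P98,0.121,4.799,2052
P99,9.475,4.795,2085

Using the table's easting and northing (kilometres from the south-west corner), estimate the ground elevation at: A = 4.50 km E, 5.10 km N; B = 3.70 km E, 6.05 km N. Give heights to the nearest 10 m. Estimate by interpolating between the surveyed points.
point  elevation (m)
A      2110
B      2130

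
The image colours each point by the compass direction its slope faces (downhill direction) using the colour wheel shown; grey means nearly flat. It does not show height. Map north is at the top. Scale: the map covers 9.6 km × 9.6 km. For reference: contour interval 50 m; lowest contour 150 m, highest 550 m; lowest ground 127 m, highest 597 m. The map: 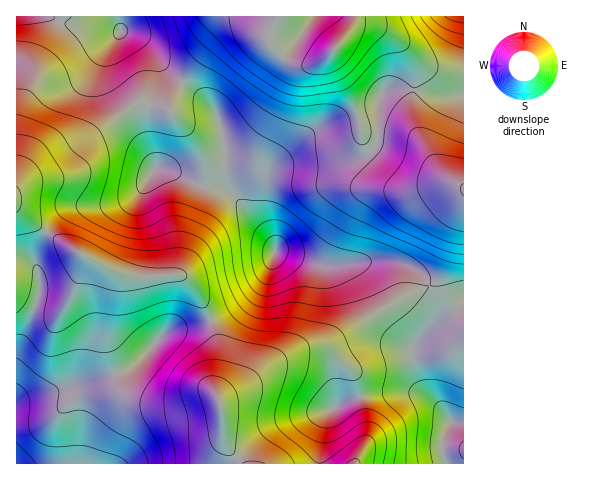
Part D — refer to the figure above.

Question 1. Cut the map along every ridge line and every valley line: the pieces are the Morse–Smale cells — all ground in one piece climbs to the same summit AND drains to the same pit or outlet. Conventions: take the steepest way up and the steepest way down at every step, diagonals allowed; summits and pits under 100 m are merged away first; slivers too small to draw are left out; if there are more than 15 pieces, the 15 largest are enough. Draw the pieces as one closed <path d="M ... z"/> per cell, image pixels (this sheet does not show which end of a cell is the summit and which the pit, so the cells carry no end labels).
<path d="M277 252l-13 26-9 13-18 15-26 15 7 21 0 21-4 25 7 22 3 30 7 12 12 12 112 0 11-23 0-18-9-41-5-11-24-19-10-4-14 2-22 8 16-8 35-10 66-42 25-9 5-4-11-13-21-10-28-1-30 5-19 0z"/><path d="M354 16l-76 0-9 20-23-7-15 0-9 5-15 14-25 34 22 17 12 13 8 25 2 49 47 58 0-7-14-30 0-13 9-21 16-8 60-4 20-5 9-6 5-10 1-35 2-10 9-5 24-1 1-19-3-11-9-13-14-12-21-9-11 0-10 10 6-11z"/><path d="M144 102l-11 3-29 21-48 43-34 14-6 6 0 20 44 32 51 29 21 6 16 1 32-2 5 2 14 18 12 25 26-14 18-15 15-25 5-13 0-7-8-12-39-43-32-7-31-15-10 0 1-3-9-37 2-25z"/><path d="M413 90l-23 0-9 5-2 10-1 35-5 10-9 6-20 5-60 4-16 8-9 21 0 13 14 30 3 15 44 14 19 0 30-5 28 1 21 10 12 14 7-7 7-14 12-41 8-16 0-20-16-9-11-11-15-25-7-14-3-16z"/><path d="M210 320l-43 12-31 33-12 7-44 15-47 9-16 6-1 61 226 1-15-17-4-12-2-25-7-22 4-25 0-21z"/><path d="M17 210l0 192 16-6 47-9 44-15 12-7 31-33 43-11-11-26-14-18-5-2-32 2-16-1-21-6-35-18-41-27z"/><path d="M50 16l-34 1 1 172 9-9 26-9 11-7 24-24 46-35 6-3 11 2 6-24 0-19-7-13-15-12-29-13-37 1z"/><path d="M430 287l-31 11-69 44-18 3-20 8 19-5 15 3 21 15 7 9 12 48 0 18-10 23 90-1-3-8 0-15 8-17-14-20-17-19-7-28 2-10 16-19 6-12-1-15z"/><path d="M182 82l-6 8-8 20-19-6-2 25 9 39 16 3 28 14 28 6-3-11-1-43-6-20-14-18z"/><path d="M277 16l-226 1 17 7 9 1 28-2 18 9 10 3 14 9 16 22 11 11 8 4 25-33 15-14 9-5 15 0 23 7z"/><path d="M463 16l-108 0-4 12 6-3 11 0 11 4 18 10 15 20 3 11-1 21 40 5 10-2z"/><path d="M463 302l-22 16-23 23-5 9 2 20 5 14 17 19 14 20-8 17 0 15 4 9 17-1z"/><path d="M420 91l-7 0-1 22 3 16 22 39 11 11 15 9 1-93-19 1z"/><path d="M463 208l-7 16-14 47-5 8-8 7 8 19 0 10-5 13 32-27z"/><path d="M150 48l7 19-7 37 18 6 2-8 12-20-19-16z"/>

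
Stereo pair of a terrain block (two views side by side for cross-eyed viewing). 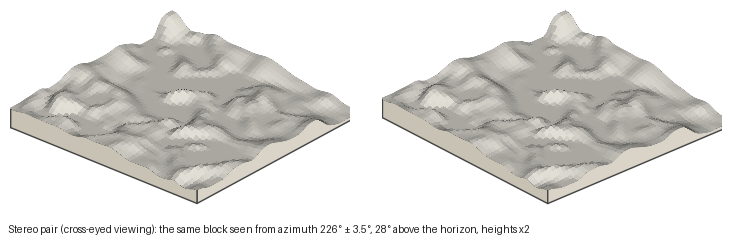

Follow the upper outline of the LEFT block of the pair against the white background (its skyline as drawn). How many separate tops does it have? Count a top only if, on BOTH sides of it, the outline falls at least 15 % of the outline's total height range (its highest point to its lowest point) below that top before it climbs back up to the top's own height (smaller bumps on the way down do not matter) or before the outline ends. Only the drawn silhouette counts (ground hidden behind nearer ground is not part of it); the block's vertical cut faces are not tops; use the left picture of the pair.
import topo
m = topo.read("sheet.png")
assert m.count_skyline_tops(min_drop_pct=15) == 1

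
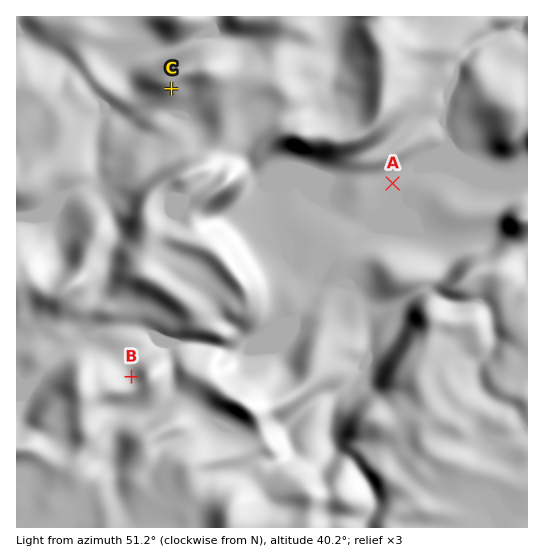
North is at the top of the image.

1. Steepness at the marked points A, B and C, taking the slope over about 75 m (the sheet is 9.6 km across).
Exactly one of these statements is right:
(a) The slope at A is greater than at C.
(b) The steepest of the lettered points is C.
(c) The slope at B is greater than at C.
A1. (c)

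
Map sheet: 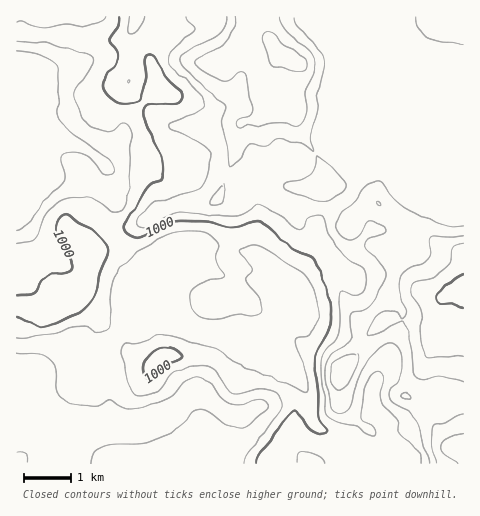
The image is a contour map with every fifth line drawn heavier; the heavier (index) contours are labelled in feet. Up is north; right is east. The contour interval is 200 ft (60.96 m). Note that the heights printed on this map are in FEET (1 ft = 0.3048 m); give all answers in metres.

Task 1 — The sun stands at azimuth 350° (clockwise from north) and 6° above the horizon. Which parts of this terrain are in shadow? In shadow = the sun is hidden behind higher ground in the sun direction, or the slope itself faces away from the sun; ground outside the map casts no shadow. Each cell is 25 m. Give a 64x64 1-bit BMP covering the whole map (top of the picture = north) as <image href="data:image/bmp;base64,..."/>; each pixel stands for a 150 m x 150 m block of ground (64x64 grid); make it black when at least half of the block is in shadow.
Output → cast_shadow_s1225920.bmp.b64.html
<image width="64" height="64" href="data:image/bmp;base64,Qk0+AgAAAAAAAD4AAAAoAAAAQAAAAEAAAAABAAEAAAAAAAACAAATCwAAEwsAAAIAAAAAAAAA////AAAAAAAAAAAAAADAAAAAAAAAAfnAAAAAAAAD/8AAAAAAAAfjgAAAPAAAD8GAAAB+AIAPw4AAAP8B4A/HwAAB/4PwB+fAAAH/5/gD54AAAP//+APwAAAAf//4B/A8PgA/+AAH+H9+AB/4AAP8f38AD/gAAfw//8AH8AAAfB//4AAAAAB+Hv/gAAAAAD4A/+AAAAAAPgD/4AAAAAAeAP/gAAAAAA4A//AACAAAAADD8AAYAAAABwDwAAAAAAAGADAAAAAAAIAAEAwAAAAAAAAAHgAAYAAAAAw+DwDggAAAHj//weHAAAAPf//n4fwAAAf////D+AAAAP///98AAAAA////nwAAAAD///4/AAAAAP///DgMAAAAP//8eBwAAAAP//h8OAAAAAH+/PwQAAAAAAAH/gAAAAAAAAH+AAAAAAAAAAQAAAAAAAAAAAAAAAAAAHgAAAAAAAAA/8AAAAAAAAD/wAAAADwAAP/AAAAAfAAA/8AAAAH8gMD/wAAAAfmAAP/gAAABA4AAP+AAAAADwAAP4AAAAAPAOAAgAAAAB8D8ACAAAAADwf4AcAAAeADD/ADwAAB4AAPwAfAAAHwAA/AB8AAA/wAD4ADgAAD/wAAAAAAAAP/gAAAAAAAA/+DgAAAAAA/wAAAAAAAAHwAAAAAAAAAYAAAAAAAAAAAAAAAAAAAAAA=="/>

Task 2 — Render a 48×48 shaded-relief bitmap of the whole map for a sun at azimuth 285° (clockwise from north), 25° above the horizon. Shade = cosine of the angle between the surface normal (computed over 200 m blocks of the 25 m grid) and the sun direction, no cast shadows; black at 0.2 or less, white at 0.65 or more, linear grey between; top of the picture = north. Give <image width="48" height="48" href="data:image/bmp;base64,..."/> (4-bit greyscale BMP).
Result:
<image width="48" height="48" href="data:image/bmp;base64,Qk32BAAAAAAAAHYAAAAoAAAAMAAAADAAAAABAAQAAAAAAIAEAAATCwAAEwsAABAAAAAAAAAAAAAAABEREQAiIiIAMzMzAERERABVVVUAZmZmAHd3dwCIiIgAmZmZAKqqqgC7u7sAzMzMAN3d3QDu7u4A////AGZniJmqqZmIdmd3ec7aiIh2Zmd3ib79mGZniJmZmZmZmHd3eL7smIdmZ3d2ec79mHd3iImYiImaupd3d5ztuHZ3iJhmeb79qHd4h4iIiIiJq7l2d5vu2FZ4iZh3mrzcuoiId3d3d3d4mrl2aJve6Veqhmd4mrupq4iHd3d2d2Znial2d3m9+2ntgyV5qqmImYmIh3d3iHVFZ4iIhlaM2mv/kgScuXd3eImZiId3mpYyNXiap0R5qHz/kgOu6mZ3d4iZmYdnm7hBE1ebuGVnd57/kAKM7Jd3d3iZqYdoq8phEkabqHd3eJ7/sQBqzbdmd3eJmYd4q8yEM0V4dneIeK7/5QBIvdlmd2eImHd5qry4ZVV3Z3d3eK7/6kEmret2ZlVniHd4mZq6hmZ3d3d3iKz/7aUknOyHZ2VVZnh3eIiZh3iId3d3iIrv7clDe9yXd3dUNGd3Z3eIiHd3d3d4iInP/cuFacyXd4h1MjVmZ3d3d4h3d3d3d3i//by4aMyXd5mHZTJFZ3d3eJmGZ3d3d3i+/KvKicynd4mZiFMkZ3d3eJmHZnd3d3i+6pvLq8yod5mqmHQiV3d3eJmYd3d3d3nNuJzMzcuqmKqqmIYiR3d3eImIh3d3d4rMmKzM3cq7qZmamagxNnd3d3iIh3d3d4rKiJu7y6q8y4iJqqlCJGd3d3eJh3d3iIqpmZmqqZmszIiJqqlTNFZ3d3eJh3eImYeKupmqmImrzJmaqphlVURWd3eIh3eJqoV7uYmpmImru7u7qYdmeHMSVneIdmeaqXWMyGeJmZmImc3duHd3nMcQFFZ3ZUaKmGWdyFaJmYdniL3uuGd3nf1yFFVWVDV5mGaLyneIdmd3iKvuyXd2jf/IZ4h2VEV4h3ZnmqqWRXiHd4rNyoh2jO3KmaqoVGeZh4hkWLuEV3d3d4iru5hmjNy6qZvKVGerqZqFNZqGZ3d3d4iaqqdnnMuaqZrLdFeaqaumRXmHd3d3d4iZqpdnrMqaqYm8lUV4maunZ3iHd3d3d4iZqYd4rLqqmImstkVmeKqHd3eId3d3d4mZmIiIm7qqmImbt0VmZ4h3d3d4h3d3d5mZmZmHiau6mIiauFZmZ3Z3d3d3h3d3d4iJqpmHaKu6mIiKyWVVdkRnd3d3d3d3d3iKu5iHZ6y6mZmL24dmZjFXd3d3d3d3d3iby5iId5u5mrqry5mYdiBHd3d3d3d3d3iby6iZhmiYibu7uqupdTFHd3d3d3d3d3ib3Kmqp0V4ibzKiauoZTFHd3d3d3d3d3eb3Kq7uUNoiru5d6uXZjE2d3d3d3d3d3eby6vMumNoq7uYZpuXdkAVd3d3d3d3d3iaqqu7unR73cqHdoqoh0AEd3d3d3d3d3eIiImqunWL7tuYiImph0AVd3d3d3d3d2Z4h3iZqXV6zNy7qYmYdjJHd3d3d3d3d2Z4mIiaunVomrzN25mXUzV3d3d3d4iHd3d4mIib3IVniZq87amGIld3d3d3eJmHd4iIiIib7qZniZmb7rh1I2d3d3d3eKqHdw=="/>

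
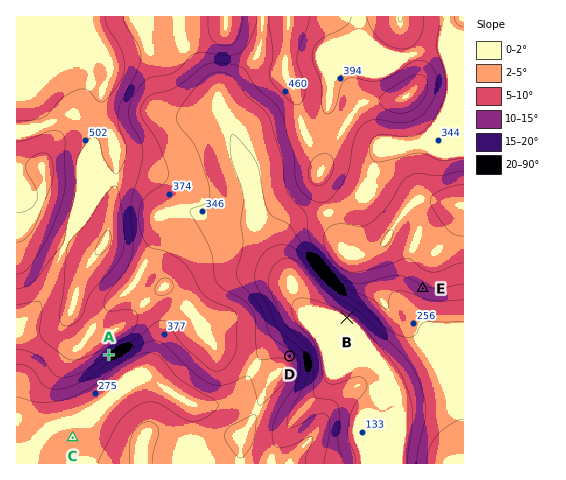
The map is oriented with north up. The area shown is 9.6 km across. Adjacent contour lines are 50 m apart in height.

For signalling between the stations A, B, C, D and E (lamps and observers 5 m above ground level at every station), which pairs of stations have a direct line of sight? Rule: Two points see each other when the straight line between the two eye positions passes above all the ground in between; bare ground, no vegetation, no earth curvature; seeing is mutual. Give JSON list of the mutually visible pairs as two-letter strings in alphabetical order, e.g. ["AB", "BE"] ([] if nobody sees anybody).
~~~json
["AC", "BD", "DE"]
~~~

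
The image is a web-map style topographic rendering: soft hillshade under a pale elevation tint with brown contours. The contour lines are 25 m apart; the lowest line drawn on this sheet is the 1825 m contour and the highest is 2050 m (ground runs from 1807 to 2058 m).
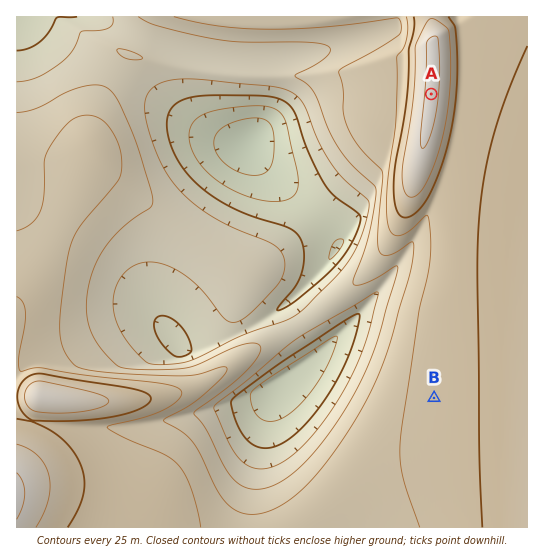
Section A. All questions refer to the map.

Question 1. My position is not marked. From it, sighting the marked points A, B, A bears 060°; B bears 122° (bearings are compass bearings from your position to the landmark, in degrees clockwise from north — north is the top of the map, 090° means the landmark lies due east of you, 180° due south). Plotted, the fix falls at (180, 239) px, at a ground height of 1915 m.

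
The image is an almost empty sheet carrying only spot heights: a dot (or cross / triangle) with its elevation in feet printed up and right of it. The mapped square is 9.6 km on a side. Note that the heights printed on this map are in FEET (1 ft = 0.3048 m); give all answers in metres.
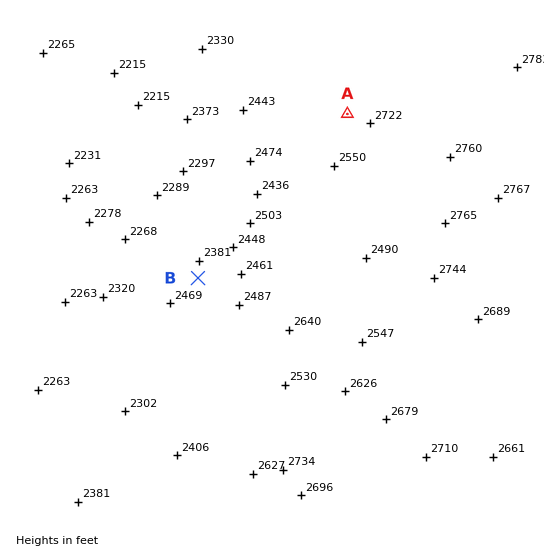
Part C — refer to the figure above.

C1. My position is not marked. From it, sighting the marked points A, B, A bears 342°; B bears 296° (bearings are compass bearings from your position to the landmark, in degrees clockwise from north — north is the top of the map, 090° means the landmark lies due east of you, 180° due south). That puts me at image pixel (439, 395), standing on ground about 815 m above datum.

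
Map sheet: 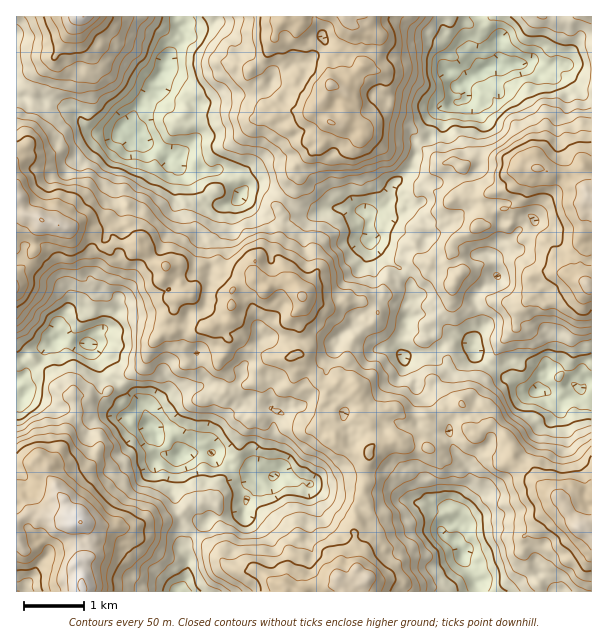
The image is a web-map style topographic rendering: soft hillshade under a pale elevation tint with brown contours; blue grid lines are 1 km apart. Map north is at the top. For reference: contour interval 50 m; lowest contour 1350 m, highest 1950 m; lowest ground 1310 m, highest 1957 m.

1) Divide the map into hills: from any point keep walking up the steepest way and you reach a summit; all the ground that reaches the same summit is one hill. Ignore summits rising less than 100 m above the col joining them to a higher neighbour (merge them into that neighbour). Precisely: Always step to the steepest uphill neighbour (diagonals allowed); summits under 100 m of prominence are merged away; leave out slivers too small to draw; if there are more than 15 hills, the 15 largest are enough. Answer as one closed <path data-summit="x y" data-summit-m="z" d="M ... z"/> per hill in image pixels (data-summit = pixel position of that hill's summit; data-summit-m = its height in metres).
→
<path data-summit="42 221" data-summit-m="1901" d="M21 97l-5 1 0 264 5 0 3-6 5-6 6-2 9 0 10-8 11-2 10 5 14 0 3 4 2 7 10 18 14 9 10 17 17 10 1 11 10 13 4 17 4 5 13 3 5-3 19-3 11 1 7 8 21 10 6 0 11 8 7-2-8 18 4 15 36 32 6 1 6-8 0-15 4-7-4-17 2-10-7-4-9 0-9-6-13-1-1-33 3-7 0-12 4-10 4 2 9-6 5 0 5-6 3-18 16-16 2-6 12-12 3-9-26-3-11 4-22-2-6-3-11 1-7 9-4 12-6 6-3 12-6 10 3 21-13 10 10-13-3-12-5-5-9-3-20 1 2-3 0-15-2-14-12-5-4-5 6-29 13-5 5-8 4-29 2-6-2-12 0-21 6-9 2-15 5-4-17-9-12-18-12-9-5-12-9 0-6-7-15-7-9-11-13-6-8 6-25-1-8-7-6-14-6-5-12 0-10-4-23-2z"/><path data-summit="588 195" data-summit-m="1889" d="M561 62l-7 2-12 8-6 0-12-8-15 0-5 3-9-1-7 1-18 11-6 5 2 15-4 4-9 1-9 5-4 14-11 16-14 2 0 18-5 10-18 17-6 19-5 6-11 3-2 21 4 9 20 21 17 12 6 21-9 9 0 23-6 12 0 9 4 6 25-2 9-5 14-12 9 0 11 7 4 12 4 4 18 10 6 6 11 4 10 11 11 0 13-23 14 2 8 11 10 9 6-8 5-1 0-283-8-4-7-7-9-12-2-9z"/><path data-summit="83 587" data-summit-m="1957" d="M65 338l-11 2-10 8-9 0-6 2-5 6-2 6-6 1 0 228 161 1 9-11 2-12 0-8-6-12 10-15 18-16 32-4 5-16 9-9 4-12-3 1-11-8-6 0-21-10-7-8-11-1-19 3-5 3-13-3-4-5-4-17-10-13-1-11-17-10-10-17-14-9-10-18-2-7-3-4-14 0z"/><path data-summit="344 17" data-summit-m="1864" d="M479 16l-296 0 1 8-3 5 3 3 0 6-16 19-4 12-10 15 2 7 15-1 27 15-6 15 2 6 0 14-15 17-7 1 5 0 9 12 27 2 12-3 12 3 7 8 1 10 6-3 12 0 19 11 14 10 12 4 10 0 11-4 19 0 21 4 9-1 8-7 6-19 18-17 5-10 0-18 14-2 11-16 4-14 9-5 9-1 4-4-2-15 6-5 18-11 4 0 6-5 1-21-15-11z"/><path data-summit="368 578" data-summit-m="1879" d="M342 336l-4 2-4 12-12 12-2 6-16 16-3 18-5 6-5 0-9 6-4-2-4 10 0 12-3 7 1 33 13 1 9 6 9 0 7 4-2 10 4 17-4 7-1 18-5 5-6-1-36-32-4-15 6-15 3-2-4-1-5 13-9 9-5 16-32 4-18 16-10 15 6 12 0 8-2 12-7 11 299-1-4-18-11-15-1-9-6-9 6-28-9-7-16 1-11-11-4-7 0-11-6-9 2-25 6-14-6-6-3-7 5-21-5-8 0-12-3-6-8-10-11-10-21 0-6-3-7 0z"/><path data-summit="579 528" data-summit-m="1895" d="M476 354l-26 14-15 16-13 0-6-6-1 9 17 15 7 15 9 8 6 25 15 20 1 13-13 21 5 8 0 6-6 22 6 9 1 9 11 15 4 18 31 1 15-12 15-6 15 15 6 3 31 0 1-196-10-6-4 0-8 7-12 3-16-10-17 1-10-11-27-14z"/><path data-summit="302 297" data-summit-m="1857" d="M240 198l-9 6-7 1-6 5-2 15-6 9 0 21 2 12-2 6-4 29-5 8-13 5-6 26 4 8 12 5 2 14 0 15-2 3 20-1 9 3 8 11 0 6-4 7 7-4-3-21 6-10 0-6 20-33 11-1 6 3 22 2 21-4 12 4 21-16-2-8-8-6-6-15 5-13 21-21 8-23-4-6 2-21-4-2-18-3-19 0-17 8-28 4-27-9z"/><path data-summit="83 17" data-summit-m="1950" d="M177 16l-160 0-1 80 11 4 23 2 10 4 12 0 17 24 28 3 6-6 7-2 4-12 10-14 8-8 4-1-2-6 10-15 4-12 14-16 2-9-4-6z"/>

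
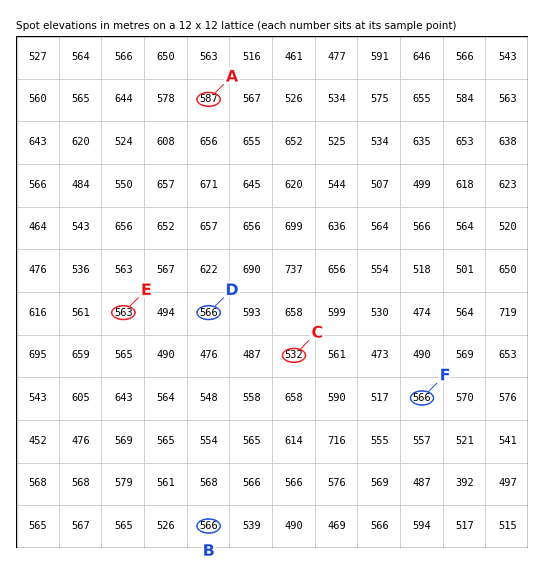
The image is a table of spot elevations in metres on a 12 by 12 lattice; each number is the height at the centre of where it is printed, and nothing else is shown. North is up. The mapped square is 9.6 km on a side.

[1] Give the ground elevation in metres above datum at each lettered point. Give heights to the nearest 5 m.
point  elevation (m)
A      585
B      565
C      530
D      565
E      565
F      565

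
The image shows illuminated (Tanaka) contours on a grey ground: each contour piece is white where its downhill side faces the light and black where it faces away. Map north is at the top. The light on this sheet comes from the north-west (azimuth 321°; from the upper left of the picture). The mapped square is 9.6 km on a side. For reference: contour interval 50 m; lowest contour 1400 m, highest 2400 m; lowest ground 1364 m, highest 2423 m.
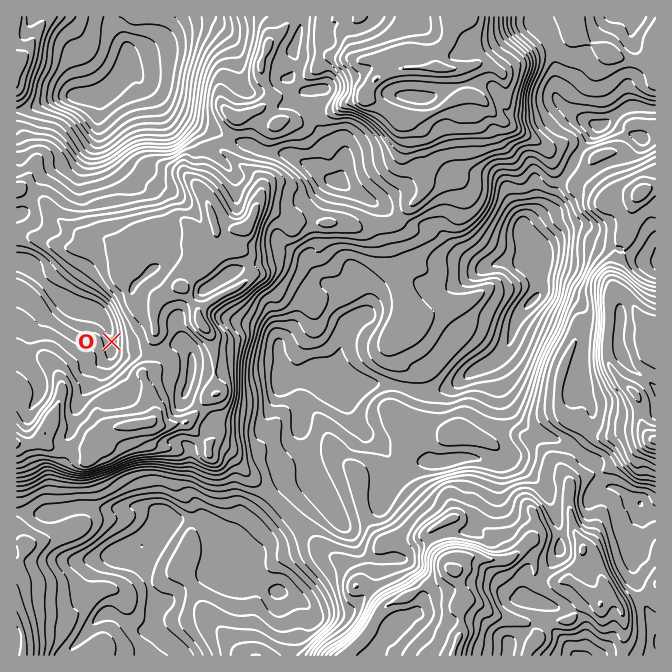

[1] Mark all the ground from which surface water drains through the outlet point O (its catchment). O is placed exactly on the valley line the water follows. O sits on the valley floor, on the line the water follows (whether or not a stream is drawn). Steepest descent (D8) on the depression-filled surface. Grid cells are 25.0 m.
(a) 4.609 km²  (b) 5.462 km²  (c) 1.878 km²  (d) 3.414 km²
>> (d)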